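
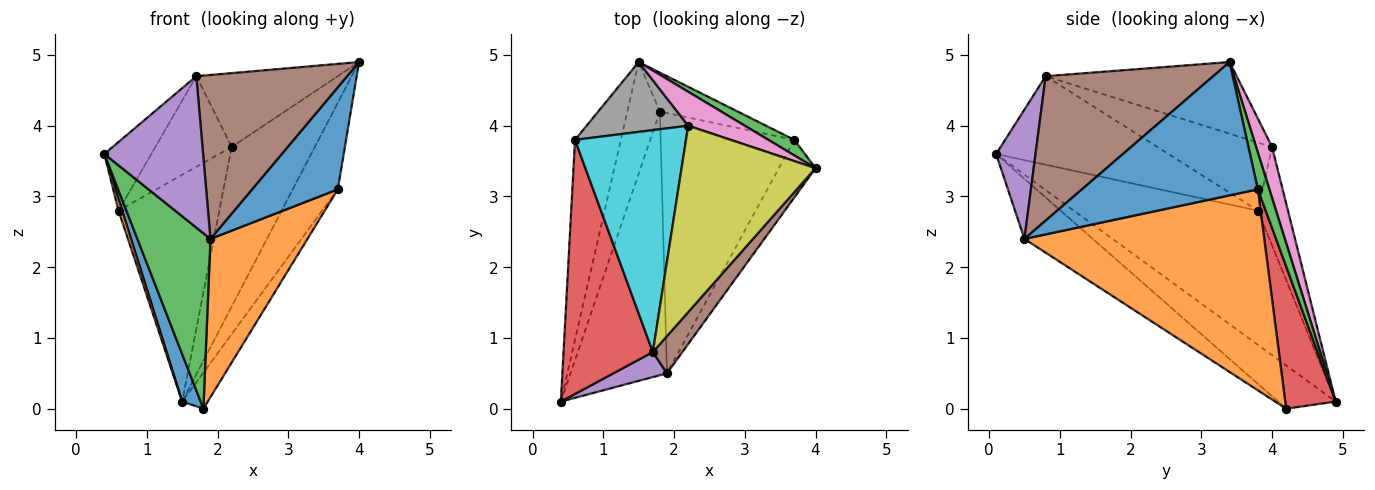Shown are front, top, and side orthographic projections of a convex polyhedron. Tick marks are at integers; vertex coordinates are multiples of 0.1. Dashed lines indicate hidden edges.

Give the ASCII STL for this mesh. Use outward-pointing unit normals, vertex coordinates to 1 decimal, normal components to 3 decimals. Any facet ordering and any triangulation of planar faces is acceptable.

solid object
 facet normal -0.773 -0.248 -0.583
  outer loop
   vertex 1.8 4.2 0.0
   vertex 0.4 0.1 3.6
   vertex 1.5 4.9 0.1
  endloop
 endfacet
 facet normal -0.946 -0.019 -0.323
  outer loop
   vertex 0.6 3.8 2.8
   vertex 1.5 4.9 0.1
   vertex 0.4 0.1 3.6
  endloop
 endfacet
 facet normal -0.460 -0.492 -0.739
  outer loop
   vertex 1.9 0.5 2.4
   vertex 0.4 0.1 3.6
   vertex 1.8 4.2 0.0
  endloop
 endfacet
 facet normal -0.691 0.188 0.697
  outer loop
   vertex 1.7 0.8 4.7
   vertex 0.6 3.8 2.8
   vertex 0.4 0.1 3.6
  endloop
 endfacet
 facet normal 0.366 -0.918 0.152
  outer loop
   vertex 1.7 0.8 4.7
   vertex 0.4 0.1 3.6
   vertex 1.9 0.5 2.4
  endloop
 endfacet
 facet normal 0.735 -0.662 0.150
  outer loop
   vertex 1.7 0.8 4.7
   vertex 1.9 0.5 2.4
   vertex 4.0 3.4 4.9
  endloop
 endfacet
 facet normal 0.184 0.961 0.205
  outer loop
   vertex 2.2 4.0 3.7
   vertex 4.0 3.4 4.9
   vertex 1.5 4.9 0.1
  endloop
 endfacet
 facet normal -0.274 0.919 0.283
  outer loop
   vertex 2.2 4.0 3.7
   vertex 1.5 4.9 0.1
   vertex 0.6 3.8 2.8
  endloop
 endfacet
 facet normal -0.445 0.330 0.833
  outer loop
   vertex 2.2 4.0 3.7
   vertex 1.7 0.8 4.7
   vertex 4.0 3.4 4.9
  endloop
 endfacet
 facet normal -0.494 0.329 0.805
  outer loop
   vertex 2.2 4.0 3.7
   vertex 0.6 3.8 2.8
   vertex 1.7 0.8 4.7
  endloop
 endfacet
 facet normal 0.873 -0.425 -0.240
  outer loop
   vertex 3.7 3.8 3.1
   vertex 4.0 3.4 4.9
   vertex 1.9 0.5 2.4
  endloop
 endfacet
 facet normal 0.789 -0.319 -0.525
  outer loop
   vertex 3.7 3.8 3.1
   vertex 1.9 0.5 2.4
   vertex 1.8 4.2 0.0
  endloop
 endfacet
 facet normal 0.243 0.955 0.172
  outer loop
   vertex 3.7 3.8 3.1
   vertex 1.5 4.9 0.1
   vertex 4.0 3.4 4.9
  endloop
 endfacet
 facet normal 0.802 0.406 -0.439
  outer loop
   vertex 3.7 3.8 3.1
   vertex 1.8 4.2 0.0
   vertex 1.5 4.9 0.1
  endloop
 endfacet
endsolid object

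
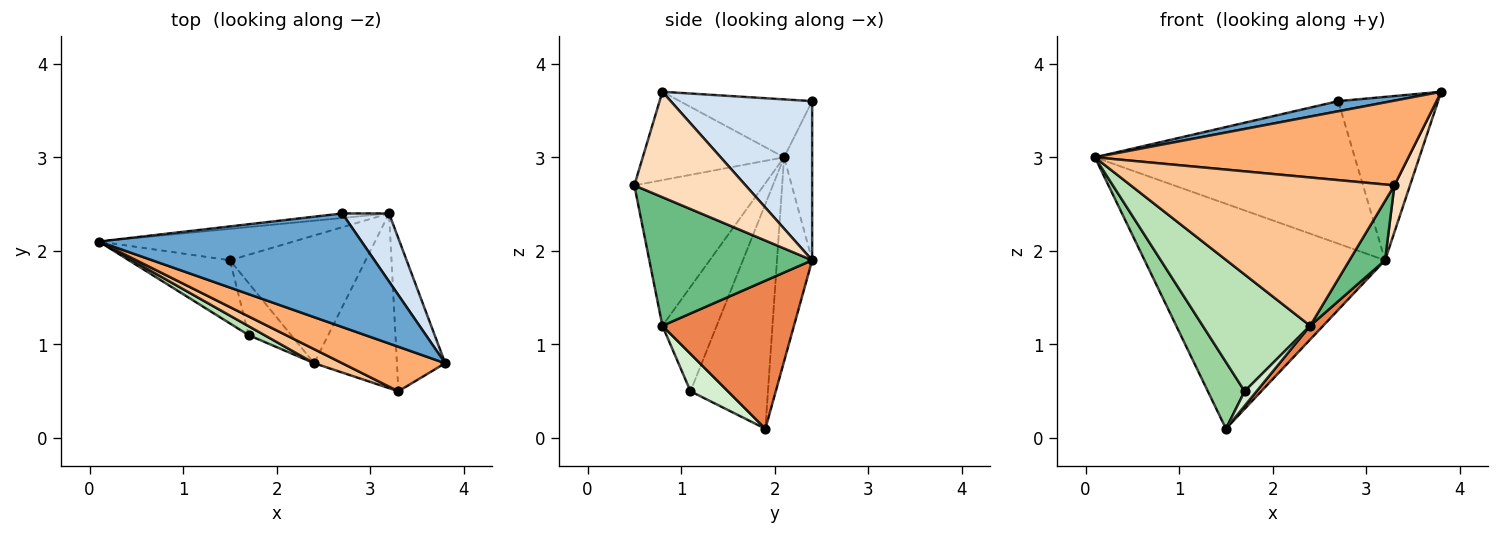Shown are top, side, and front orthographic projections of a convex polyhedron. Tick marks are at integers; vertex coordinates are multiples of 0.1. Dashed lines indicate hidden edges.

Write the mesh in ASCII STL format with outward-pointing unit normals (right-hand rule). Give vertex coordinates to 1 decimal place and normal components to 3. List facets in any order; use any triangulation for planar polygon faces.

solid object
 facet normal -0.215 -0.087 0.973
  outer loop
   vertex 2.7 2.4 3.6
   vertex 0.1 2.1 3.0
   vertex 3.8 0.8 3.7
  endloop
 endfacet
 facet normal -0.107 0.994 -0.032
  outer loop
   vertex 3.2 2.4 1.9
   vertex 0.1 2.1 3.0
   vertex 2.7 2.4 3.6
  endloop
 endfacet
 facet normal -0.143 0.980 -0.137
  outer loop
   vertex 3.2 2.4 1.9
   vertex 1.5 1.9 0.1
   vertex 0.1 2.1 3.0
  endloop
 endfacet
 facet normal 0.794 0.561 0.234
  outer loop
   vertex 3.2 2.4 1.9
   vertex 2.7 2.4 3.6
   vertex 3.8 0.8 3.7
  endloop
 endfacet
 facet normal 0.735 -0.073 -0.674
  outer loop
   vertex 3.2 2.4 1.9
   vertex 2.4 0.8 1.2
   vertex 1.5 1.9 0.1
  endloop
 endfacet
 facet normal -0.371 -0.822 0.432
  outer loop
   vertex 3.3 0.5 2.7
   vertex 3.8 0.8 3.7
   vertex 0.1 2.1 3.0
  endloop
 endfacet
 facet normal -0.439 -0.894 0.085
  outer loop
   vertex 3.3 0.5 2.7
   vertex 0.1 2.1 3.0
   vertex 2.4 0.8 1.2
  endloop
 endfacet
 facet normal 0.902 -0.126 -0.413
  outer loop
   vertex 3.3 0.5 2.7
   vertex 3.2 2.4 1.9
   vertex 3.8 0.8 3.7
  endloop
 endfacet
 facet normal 0.827 -0.181 -0.532
  outer loop
   vertex 3.3 0.5 2.7
   vertex 2.4 0.8 1.2
   vertex 3.2 2.4 1.9
  endloop
 endfacet
 facet normal -0.837 -0.397 -0.377
  outer loop
   vertex 1.7 1.1 0.5
   vertex 0.1 2.1 3.0
   vertex 1.5 1.9 0.1
  endloop
 endfacet
 facet normal -0.450 -0.890 0.068
  outer loop
   vertex 1.7 1.1 0.5
   vertex 2.4 0.8 1.2
   vertex 0.1 2.1 3.0
  endloop
 endfacet
 facet normal 0.646 -0.206 -0.735
  outer loop
   vertex 1.7 1.1 0.5
   vertex 1.5 1.9 0.1
   vertex 2.4 0.8 1.2
  endloop
 endfacet
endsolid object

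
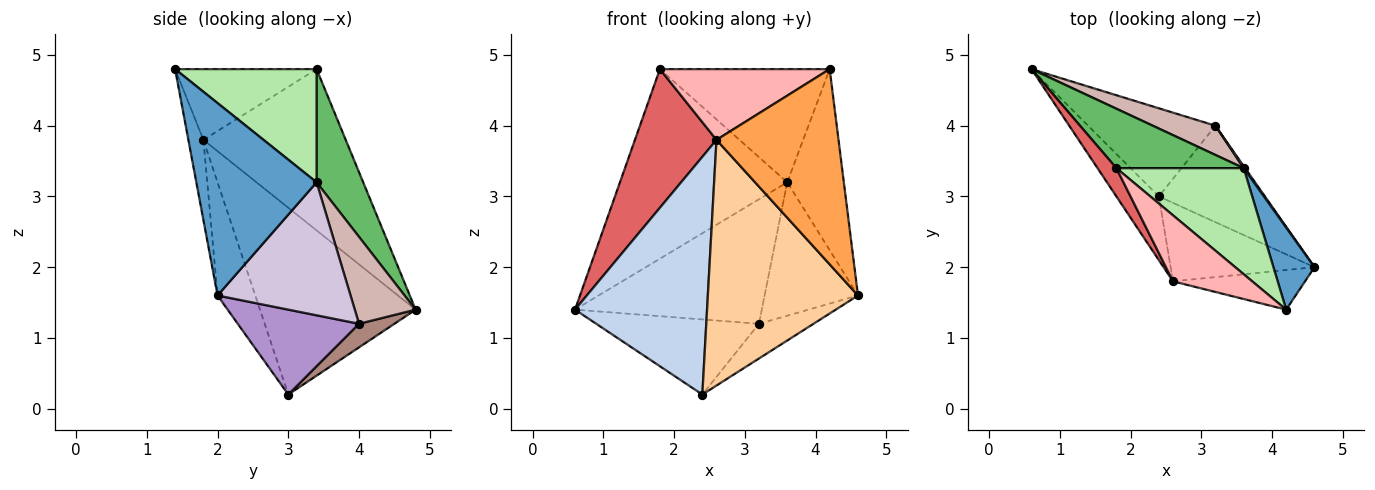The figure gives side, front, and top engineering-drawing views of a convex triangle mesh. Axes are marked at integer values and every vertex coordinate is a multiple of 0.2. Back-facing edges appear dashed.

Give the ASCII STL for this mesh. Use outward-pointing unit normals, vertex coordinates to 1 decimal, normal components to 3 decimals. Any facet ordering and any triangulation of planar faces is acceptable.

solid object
 facet normal 0.888 0.418 0.189
  outer loop
   vertex 3.6 3.4 3.2
   vertex 4.2 1.4 4.8
   vertex 4.6 2.0 1.6
  endloop
 endfacet
 facet normal -0.751 -0.637 -0.171
  outer loop
   vertex 2.6 1.8 3.8
   vertex 0.6 4.8 1.4
   vertex 2.4 3.0 0.2
  endloop
 endfacet
 facet normal -0.120 -0.973 -0.197
  outer loop
   vertex 2.6 1.8 3.8
   vertex 4.6 2.0 1.6
   vertex 4.2 1.4 4.8
  endloop
 endfacet
 facet normal -0.233 -0.926 -0.296
  outer loop
   vertex 2.6 1.8 3.8
   vertex 2.4 3.0 0.2
   vertex 4.6 2.0 1.6
  endloop
 endfacet
 facet normal 0.257 0.922 0.289
  outer loop
   vertex 1.8 3.4 4.8
   vertex 3.6 3.4 3.2
   vertex 0.6 4.8 1.4
  endloop
 endfacet
 facet normal 0.519 0.623 0.584
  outer loop
   vertex 1.8 3.4 4.8
   vertex 4.2 1.4 4.8
   vertex 3.6 3.4 3.2
  endloop
 endfacet
 facet normal -0.863 -0.495 0.101
  outer loop
   vertex 1.8 3.4 4.8
   vertex 0.6 4.8 1.4
   vertex 2.6 1.8 3.8
  endloop
 endfacet
 facet normal -0.520 -0.624 0.583
  outer loop
   vertex 1.8 3.4 4.8
   vertex 2.6 1.8 3.8
   vertex 4.2 1.4 4.8
  endloop
 endfacet
 facet normal 0.601 0.271 -0.752
  outer loop
   vertex 3.2 4.0 1.2
   vertex 4.6 2.0 1.6
   vertex 2.4 3.0 0.2
  endloop
 endfacet
 facet normal 0.818 0.575 0.009
  outer loop
   vertex 3.2 4.0 1.2
   vertex 3.6 3.4 3.2
   vertex 4.6 2.0 1.6
  endloop
 endfacet
 facet normal 0.140 0.642 -0.754
  outer loop
   vertex 3.2 4.0 1.2
   vertex 2.4 3.0 0.2
   vertex 0.6 4.8 1.4
  endloop
 endfacet
 facet normal 0.302 0.928 0.218
  outer loop
   vertex 3.2 4.0 1.2
   vertex 0.6 4.8 1.4
   vertex 3.6 3.4 3.2
  endloop
 endfacet
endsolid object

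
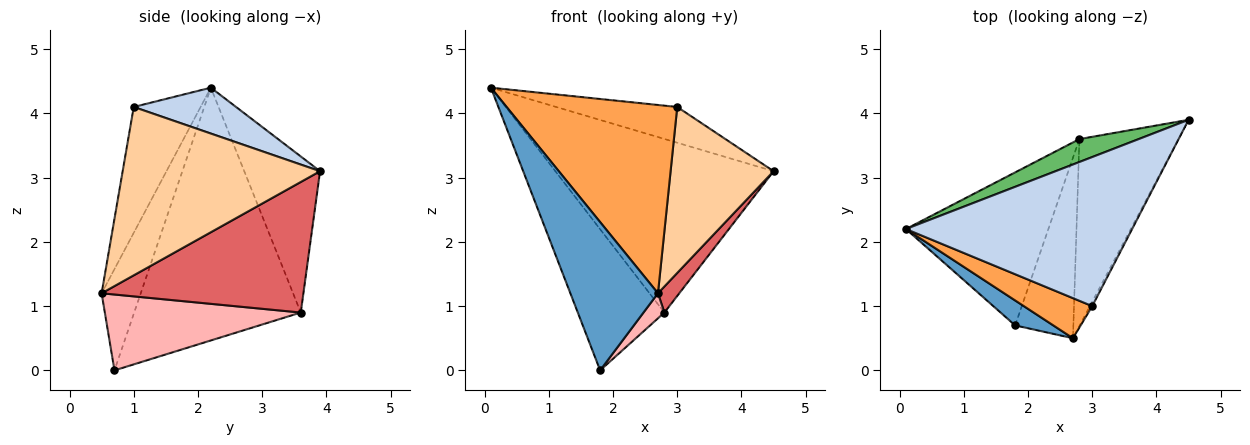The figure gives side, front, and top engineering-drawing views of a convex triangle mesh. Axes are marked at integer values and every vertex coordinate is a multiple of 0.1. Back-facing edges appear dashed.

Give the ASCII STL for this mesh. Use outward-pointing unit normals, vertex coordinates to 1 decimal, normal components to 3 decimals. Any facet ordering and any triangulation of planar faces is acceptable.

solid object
 facet normal -0.403 -0.902 0.152
  outer loop
   vertex 1.8 0.7 0.0
   vertex 2.7 0.5 1.2
   vertex 0.1 2.2 4.4
  endloop
 endfacet
 facet normal 0.193 0.229 0.954
  outer loop
   vertex 3.0 1.0 4.1
   vertex 4.5 3.9 3.1
   vertex 0.1 2.2 4.4
  endloop
 endfacet
 facet normal -0.358 -0.913 0.194
  outer loop
   vertex 3.0 1.0 4.1
   vertex 0.1 2.2 4.4
   vertex 2.7 0.5 1.2
  endloop
 endfacet
 facet normal 0.886 -0.463 -0.012
  outer loop
   vertex 3.0 1.0 4.1
   vertex 2.7 0.5 1.2
   vertex 4.5 3.9 3.1
  endloop
 endfacet
 facet normal -0.326 0.937 0.124
  outer loop
   vertex 2.8 3.6 0.9
   vertex 0.1 2.2 4.4
   vertex 4.5 3.9 3.1
  endloop
 endfacet
 facet normal -0.794 0.412 -0.447
  outer loop
   vertex 2.8 3.6 0.9
   vertex 1.8 0.7 0.0
   vertex 0.1 2.2 4.4
  endloop
 endfacet
 facet normal 0.794 -0.084 -0.602
  outer loop
   vertex 2.8 3.6 0.9
   vertex 4.5 3.9 3.1
   vertex 2.7 0.5 1.2
  endloop
 endfacet
 facet normal 0.790 -0.084 -0.607
  outer loop
   vertex 2.8 3.6 0.9
   vertex 2.7 0.5 1.2
   vertex 1.8 0.7 0.0
  endloop
 endfacet
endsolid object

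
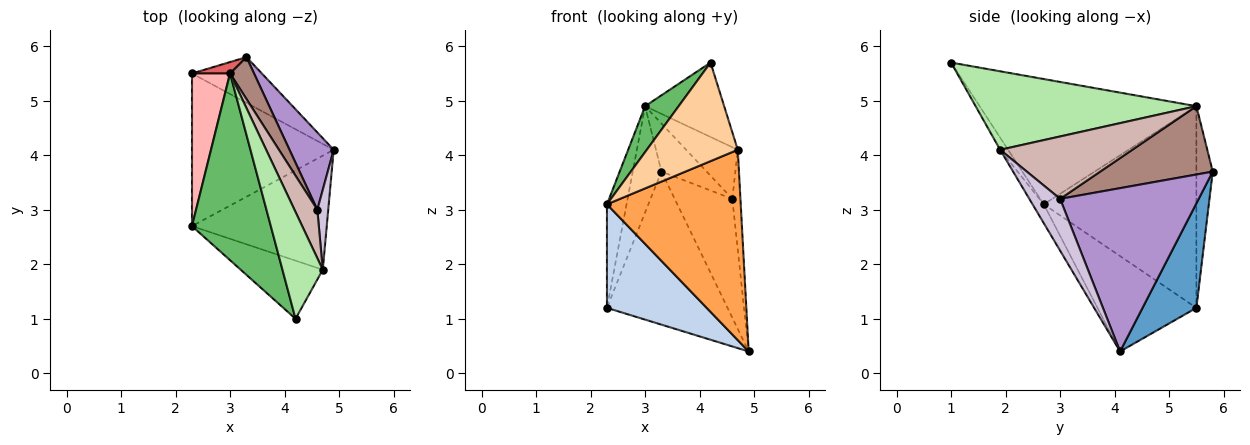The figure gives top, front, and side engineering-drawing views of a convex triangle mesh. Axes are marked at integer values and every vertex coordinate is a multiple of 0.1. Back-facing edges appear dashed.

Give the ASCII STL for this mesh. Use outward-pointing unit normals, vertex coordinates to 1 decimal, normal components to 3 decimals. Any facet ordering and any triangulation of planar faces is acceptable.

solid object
 facet normal 0.393 0.881 -0.263
  outer loop
   vertex 3.3 5.8 3.7
   vertex 4.9 4.1 0.4
   vertex 2.3 5.5 1.2
  endloop
 endfacet
 facet normal -0.487 -0.491 -0.723
  outer loop
   vertex 2.3 2.7 3.1
   vertex 2.3 5.5 1.2
   vertex 4.9 4.1 0.4
  endloop
 endfacet
 facet normal -0.072 -0.856 -0.513
  outer loop
   vertex 4.7 1.9 4.1
   vertex 2.3 2.7 3.1
   vertex 4.9 4.1 0.4
  endloop
 endfacet
 facet normal -0.075 -0.859 -0.507
  outer loop
   vertex 4.7 1.9 4.1
   vertex 4.2 1.0 5.7
   vertex 2.3 2.7 3.1
  endloop
 endfacet
 facet normal -0.839 -0.130 0.528
  outer loop
   vertex 3.0 5.5 4.9
   vertex 2.3 2.7 3.1
   vertex 4.2 1.0 5.7
  endloop
 endfacet
 facet normal 0.847 0.303 0.436
  outer loop
   vertex 3.0 5.5 4.9
   vertex 4.2 1.0 5.7
   vertex 4.7 1.9 4.1
  endloop
 endfacet
 facet normal -0.493 0.865 0.093
  outer loop
   vertex 3.0 5.5 4.9
   vertex 3.3 5.8 3.7
   vertex 2.3 5.5 1.2
  endloop
 endfacet
 facet normal -0.975 0.125 0.184
  outer loop
   vertex 3.0 5.5 4.9
   vertex 2.3 5.5 1.2
   vertex 2.3 2.7 3.1
  endloop
 endfacet
 facet normal 0.896 0.373 0.242
  outer loop
   vertex 4.6 3.0 3.2
   vertex 4.9 4.1 0.4
   vertex 3.3 5.8 3.7
  endloop
 endfacet
 facet normal 0.948 0.249 0.200
  outer loop
   vertex 4.6 3.0 3.2
   vertex 4.7 1.9 4.1
   vertex 4.9 4.1 0.4
  endloop
 endfacet
 facet normal 0.882 0.354 0.309
  outer loop
   vertex 4.6 3.0 3.2
   vertex 3.3 5.8 3.7
   vertex 3.0 5.5 4.9
  endloop
 endfacet
 facet normal 0.881 0.344 0.323
  outer loop
   vertex 4.6 3.0 3.2
   vertex 3.0 5.5 4.9
   vertex 4.7 1.9 4.1
  endloop
 endfacet
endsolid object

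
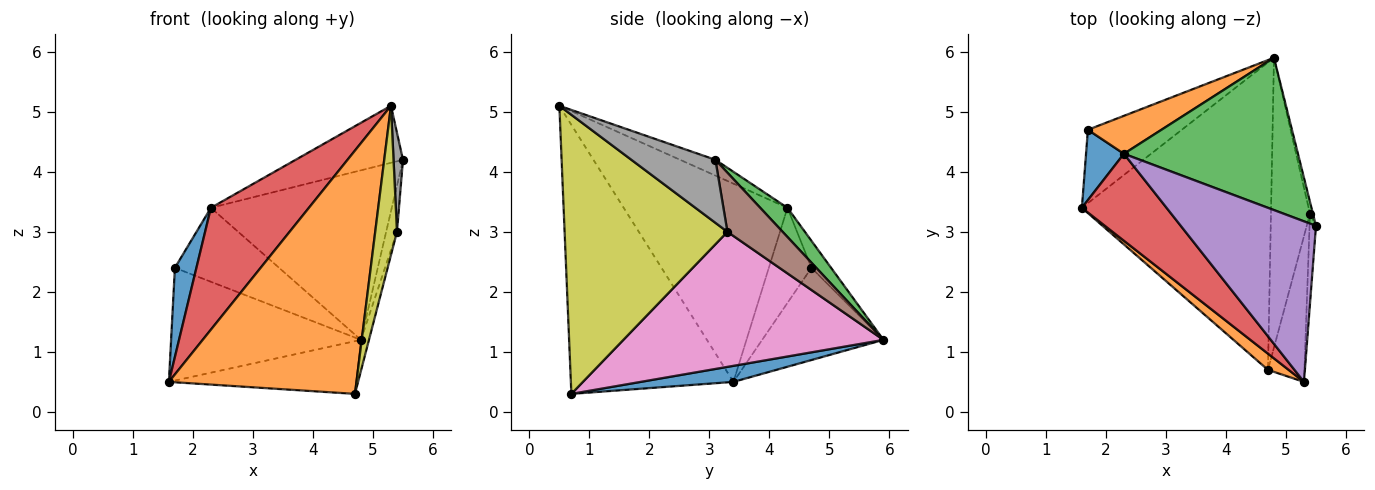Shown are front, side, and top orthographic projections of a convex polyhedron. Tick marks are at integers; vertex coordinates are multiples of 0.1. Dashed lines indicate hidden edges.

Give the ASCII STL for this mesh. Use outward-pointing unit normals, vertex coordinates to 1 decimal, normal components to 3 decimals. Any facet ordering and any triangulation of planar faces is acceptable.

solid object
 facet normal 0.083 0.168 -0.982
  outer loop
   vertex 4.7 0.7 0.3
   vertex 1.6 3.4 0.5
   vertex 4.8 5.9 1.2
  endloop
 endfacet
 facet normal -0.654 -0.755 0.050
  outer loop
   vertex 5.3 0.5 5.1
   vertex 1.6 3.4 0.5
   vertex 4.7 0.7 0.3
  endloop
 endfacet
 facet normal 0.111 0.739 0.664
  outer loop
   vertex 2.3 4.3 3.4
   vertex 5.5 3.1 4.2
   vertex 4.8 5.9 1.2
  endloop
 endfacet
 facet normal -0.806 -0.482 0.344
  outer loop
   vertex 2.3 4.3 3.4
   vertex 1.6 3.4 0.5
   vertex 5.3 0.5 5.1
  endloop
 endfacet
 facet normal -0.109 0.333 0.937
  outer loop
   vertex 2.3 4.3 3.4
   vertex 5.3 0.5 5.1
   vertex 5.5 3.1 4.2
  endloop
 endfacet
 facet normal 0.980 0.192 -0.050
  outer loop
   vertex 5.4 3.3 3.0
   vertex 4.8 5.9 1.2
   vertex 5.5 3.1 4.2
  endloop
 endfacet
 facet normal 0.960 0.030 -0.277
  outer loop
   vertex 5.4 3.3 3.0
   vertex 4.7 0.7 0.3
   vertex 4.8 5.9 1.2
  endloop
 endfacet
 facet normal 0.989 -0.111 -0.101
  outer loop
   vertex 5.4 3.3 3.0
   vertex 5.5 3.1 4.2
   vertex 5.3 0.5 5.1
  endloop
 endfacet
 facet normal 0.983 -0.131 -0.128
  outer loop
   vertex 5.4 3.3 3.0
   vertex 5.3 0.5 5.1
   vertex 4.7 0.7 0.3
  endloop
 endfacet
 facet normal -0.472 0.739 -0.481
  outer loop
   vertex 1.7 4.7 2.4
   vertex 4.8 5.9 1.2
   vertex 1.6 3.4 0.5
  endloop
 endfacet
 facet normal -0.841 -0.425 0.335
  outer loop
   vertex 1.7 4.7 2.4
   vertex 1.6 3.4 0.5
   vertex 2.3 4.3 3.4
  endloop
 endfacet
 facet normal -0.165 0.877 0.450
  outer loop
   vertex 1.7 4.7 2.4
   vertex 2.3 4.3 3.4
   vertex 4.8 5.9 1.2
  endloop
 endfacet
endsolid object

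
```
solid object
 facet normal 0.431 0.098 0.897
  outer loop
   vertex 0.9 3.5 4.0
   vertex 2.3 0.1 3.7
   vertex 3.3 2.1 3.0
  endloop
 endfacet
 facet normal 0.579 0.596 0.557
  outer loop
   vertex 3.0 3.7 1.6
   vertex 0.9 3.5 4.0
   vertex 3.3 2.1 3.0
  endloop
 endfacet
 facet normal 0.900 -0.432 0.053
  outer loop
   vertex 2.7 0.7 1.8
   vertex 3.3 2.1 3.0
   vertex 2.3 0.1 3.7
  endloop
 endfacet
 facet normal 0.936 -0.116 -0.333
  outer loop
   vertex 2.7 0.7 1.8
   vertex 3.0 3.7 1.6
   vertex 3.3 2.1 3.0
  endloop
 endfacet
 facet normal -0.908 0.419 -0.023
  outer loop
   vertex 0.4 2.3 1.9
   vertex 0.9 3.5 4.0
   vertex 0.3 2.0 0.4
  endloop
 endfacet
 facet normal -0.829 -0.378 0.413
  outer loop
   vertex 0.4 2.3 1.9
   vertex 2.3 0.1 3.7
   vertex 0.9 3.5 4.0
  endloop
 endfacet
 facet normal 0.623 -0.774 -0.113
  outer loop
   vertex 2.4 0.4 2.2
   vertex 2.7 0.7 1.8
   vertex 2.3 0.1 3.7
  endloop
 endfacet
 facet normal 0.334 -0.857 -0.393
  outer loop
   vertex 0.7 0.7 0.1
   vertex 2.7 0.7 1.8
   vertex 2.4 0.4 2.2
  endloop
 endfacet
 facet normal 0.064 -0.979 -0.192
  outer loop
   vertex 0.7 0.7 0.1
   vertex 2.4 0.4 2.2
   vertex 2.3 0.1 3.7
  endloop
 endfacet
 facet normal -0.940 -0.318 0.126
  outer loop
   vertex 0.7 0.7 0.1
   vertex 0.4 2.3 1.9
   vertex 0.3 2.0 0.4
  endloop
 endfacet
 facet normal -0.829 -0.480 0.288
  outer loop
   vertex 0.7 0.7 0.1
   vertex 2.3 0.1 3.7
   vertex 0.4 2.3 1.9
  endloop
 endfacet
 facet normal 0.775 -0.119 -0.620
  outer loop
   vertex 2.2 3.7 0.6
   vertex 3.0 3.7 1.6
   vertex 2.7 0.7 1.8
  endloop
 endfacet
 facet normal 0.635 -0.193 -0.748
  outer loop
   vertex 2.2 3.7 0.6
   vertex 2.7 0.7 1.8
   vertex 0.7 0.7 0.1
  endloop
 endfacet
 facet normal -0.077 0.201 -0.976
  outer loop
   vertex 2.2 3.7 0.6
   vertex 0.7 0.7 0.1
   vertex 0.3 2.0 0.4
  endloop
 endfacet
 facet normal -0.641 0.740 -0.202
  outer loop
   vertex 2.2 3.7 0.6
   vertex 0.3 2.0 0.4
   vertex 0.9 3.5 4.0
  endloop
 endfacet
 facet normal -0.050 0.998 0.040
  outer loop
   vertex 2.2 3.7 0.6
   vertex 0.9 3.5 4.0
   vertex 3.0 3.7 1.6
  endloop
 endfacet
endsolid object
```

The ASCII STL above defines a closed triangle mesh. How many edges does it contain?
24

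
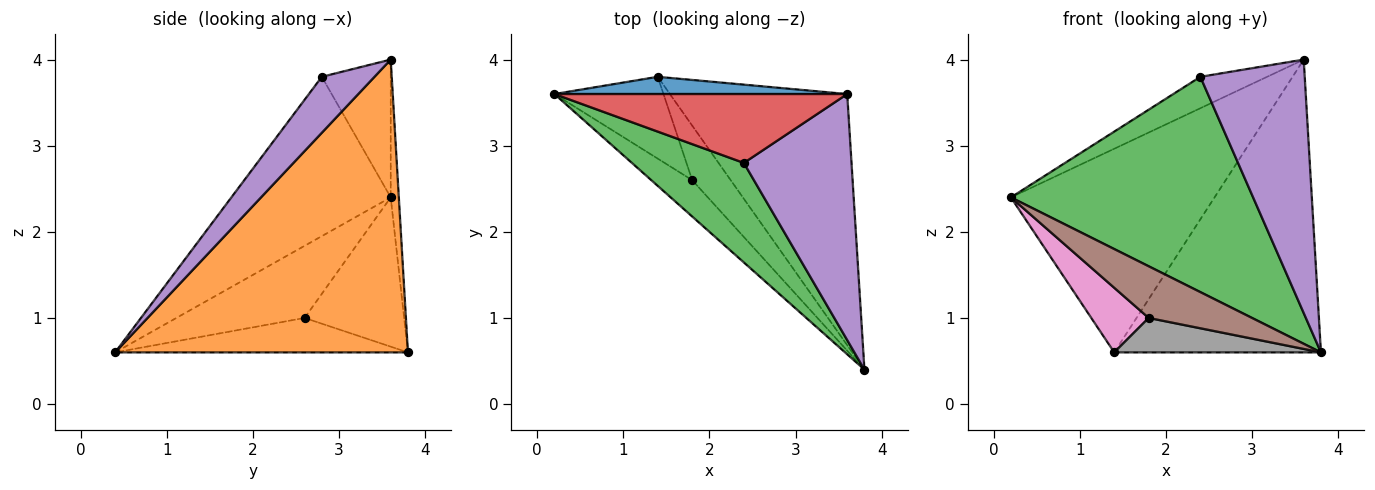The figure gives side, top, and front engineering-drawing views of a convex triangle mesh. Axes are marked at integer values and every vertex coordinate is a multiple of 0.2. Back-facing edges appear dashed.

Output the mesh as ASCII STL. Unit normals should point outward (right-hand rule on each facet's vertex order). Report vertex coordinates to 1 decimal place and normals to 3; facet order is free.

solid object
 facet normal -0.040 0.996 0.084
  outer loop
   vertex 1.4 3.8 0.6
   vertex 0.2 3.6 2.4
   vertex 3.6 3.6 4.0
  endloop
 endfacet
 facet normal 0.732 0.517 -0.443
  outer loop
   vertex 1.4 3.8 0.6
   vertex 3.6 3.6 4.0
   vertex 3.8 0.4 0.6
  endloop
 endfacet
 facet normal -0.513 -0.779 0.360
  outer loop
   vertex 2.4 2.8 3.8
   vertex 0.2 3.6 2.4
   vertex 3.8 0.4 0.6
  endloop
 endfacet
 facet normal -0.394 0.381 0.836
  outer loop
   vertex 2.4 2.8 3.8
   vertex 3.6 3.6 4.0
   vertex 0.2 3.6 2.4
  endloop
 endfacet
 facet normal 0.341 -0.675 0.655
  outer loop
   vertex 2.4 2.8 3.8
   vertex 3.8 0.4 0.6
   vertex 3.6 3.6 4.0
  endloop
 endfacet
 facet normal -0.712 -0.574 -0.404
  outer loop
   vertex 1.8 2.6 1.0
   vertex 3.8 0.4 0.6
   vertex 0.2 3.6 2.4
  endloop
 endfacet
 facet normal -0.732 -0.422 -0.535
  outer loop
   vertex 1.8 2.6 1.0
   vertex 0.2 3.6 2.4
   vertex 1.4 3.8 0.6
  endloop
 endfacet
 facet normal -0.603 -0.426 -0.674
  outer loop
   vertex 1.8 2.6 1.0
   vertex 1.4 3.8 0.6
   vertex 3.8 0.4 0.6
  endloop
 endfacet
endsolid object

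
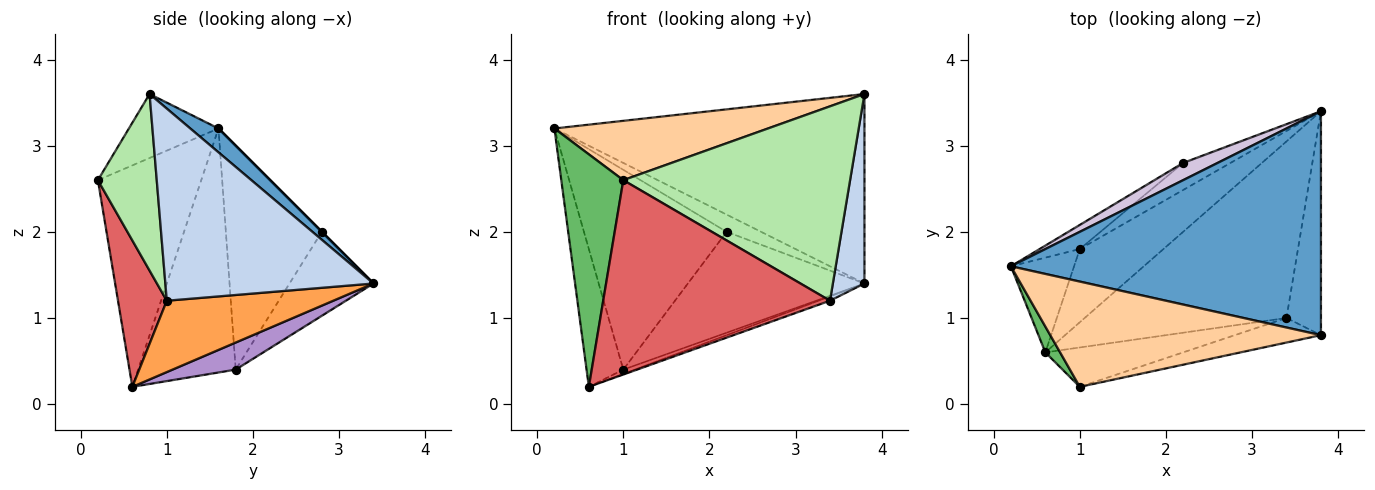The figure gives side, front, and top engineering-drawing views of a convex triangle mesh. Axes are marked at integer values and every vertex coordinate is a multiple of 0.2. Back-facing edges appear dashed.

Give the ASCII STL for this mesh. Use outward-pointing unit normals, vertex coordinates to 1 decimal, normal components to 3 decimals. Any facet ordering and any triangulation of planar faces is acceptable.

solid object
 facet normal 0.059 0.645 0.762
  outer loop
   vertex 3.8 3.4 1.4
   vertex 0.2 1.6 3.2
   vertex 3.8 0.8 3.6
  endloop
 endfacet
 facet normal 0.974 -0.148 -0.175
  outer loop
   vertex 3.4 1.0 1.2
   vertex 3.8 3.4 1.4
   vertex 3.8 0.8 3.6
  endloop
 endfacet
 facet normal 0.333 0.023 -0.943
  outer loop
   vertex 3.4 1.0 1.2
   vertex 0.6 0.6 0.2
   vertex 3.8 3.4 1.4
  endloop
 endfacet
 facet normal -0.202 -0.481 0.853
  outer loop
   vertex 1.0 0.2 2.6
   vertex 3.8 0.8 3.6
   vertex 0.2 1.6 3.2
  endloop
 endfacet
 facet normal -0.856 -0.514 0.057
  outer loop
   vertex 1.0 0.2 2.6
   vertex 0.2 1.6 3.2
   vertex 0.6 0.6 0.2
  endloop
 endfacet
 facet normal 0.249 -0.961 -0.122
  outer loop
   vertex 1.0 0.2 2.6
   vertex 3.4 1.0 1.2
   vertex 3.8 0.8 3.6
  endloop
 endfacet
 facet normal 0.206 -0.959 -0.194
  outer loop
   vertex 1.0 0.2 2.6
   vertex 0.6 0.6 0.2
   vertex 3.4 1.0 1.2
  endloop
 endfacet
 facet normal -0.910 0.342 -0.235
  outer loop
   vertex 1.0 1.8 0.4
   vertex 0.6 0.6 0.2
   vertex 0.2 1.6 3.2
  endloop
 endfacet
 facet normal 0.307 0.056 -0.950
  outer loop
   vertex 1.0 1.8 0.4
   vertex 3.8 3.4 1.4
   vertex 0.6 0.6 0.2
  endloop
 endfacet
 facet normal 0.000 0.707 0.707
  outer loop
   vertex 2.2 2.8 2.0
   vertex 0.2 1.6 3.2
   vertex 3.8 3.4 1.4
  endloop
 endfacet
 facet normal -0.555 0.826 -0.100
  outer loop
   vertex 2.2 2.8 2.0
   vertex 1.0 1.8 0.4
   vertex 0.2 1.6 3.2
  endloop
 endfacet
 facet normal -0.417 0.878 -0.235
  outer loop
   vertex 2.2 2.8 2.0
   vertex 3.8 3.4 1.4
   vertex 1.0 1.8 0.4
  endloop
 endfacet
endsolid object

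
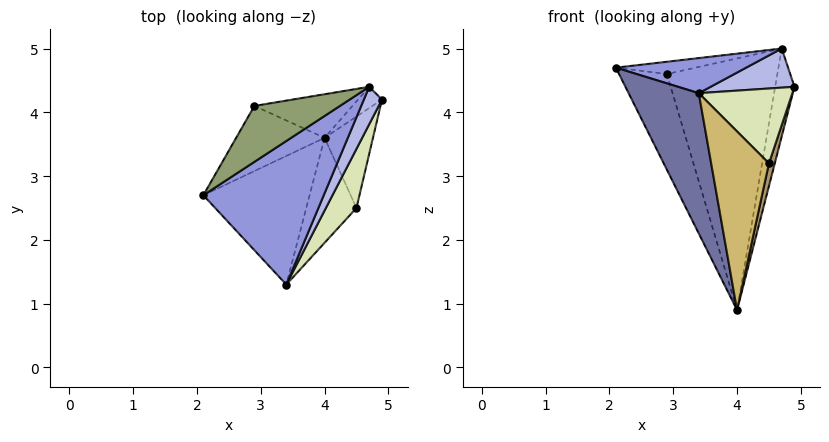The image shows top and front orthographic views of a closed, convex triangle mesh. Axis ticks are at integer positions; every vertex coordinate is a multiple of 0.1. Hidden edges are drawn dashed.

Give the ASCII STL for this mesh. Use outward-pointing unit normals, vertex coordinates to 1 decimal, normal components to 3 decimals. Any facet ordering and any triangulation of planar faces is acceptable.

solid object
 facet normal -0.708 -0.521 -0.477
  outer loop
   vertex 4.0 3.6 0.9
   vertex 3.4 1.3 4.3
   vertex 2.1 2.7 4.7
  endloop
 endfacet
 facet normal -0.835 0.455 -0.310
  outer loop
   vertex 2.9 4.1 4.6
   vertex 4.0 3.6 0.9
   vertex 2.1 2.7 4.7
  endloop
 endfacet
 facet normal 0.043 -0.237 0.970
  outer loop
   vertex 4.7 4.4 5.0
   vertex 2.1 2.7 4.7
   vertex 3.4 1.3 4.3
  endloop
 endfacet
 facet normal 0.804 -0.430 0.411
  outer loop
   vertex 4.7 4.4 5.0
   vertex 3.4 1.3 4.3
   vertex 4.9 4.2 4.4
  endloop
 endfacet
 facet normal -0.245 0.208 0.947
  outer loop
   vertex 4.7 4.4 5.0
   vertex 2.9 4.1 4.6
   vertex 2.1 2.7 4.7
  endloop
 endfacet
 facet normal 0.258 0.939 -0.227
  outer loop
   vertex 4.7 4.4 5.0
   vertex 4.9 4.2 4.4
   vertex 4.0 3.6 0.9
  endloop
 endfacet
 facet normal -0.125 0.978 -0.169
  outer loop
   vertex 4.7 4.4 5.0
   vertex 4.0 3.6 0.9
   vertex 2.9 4.1 4.6
  endloop
 endfacet
 facet normal 0.828 -0.440 0.348
  outer loop
   vertex 4.5 2.5 3.2
   vertex 4.9 4.2 4.4
   vertex 3.4 1.3 4.3
  endloop
 endfacet
 facet normal 0.969 -0.059 -0.239
  outer loop
   vertex 4.5 2.5 3.2
   vertex 4.0 3.6 0.9
   vertex 4.9 4.2 4.4
  endloop
 endfacet
 facet normal 0.398 -0.791 -0.465
  outer loop
   vertex 4.5 2.5 3.2
   vertex 3.4 1.3 4.3
   vertex 4.0 3.6 0.9
  endloop
 endfacet
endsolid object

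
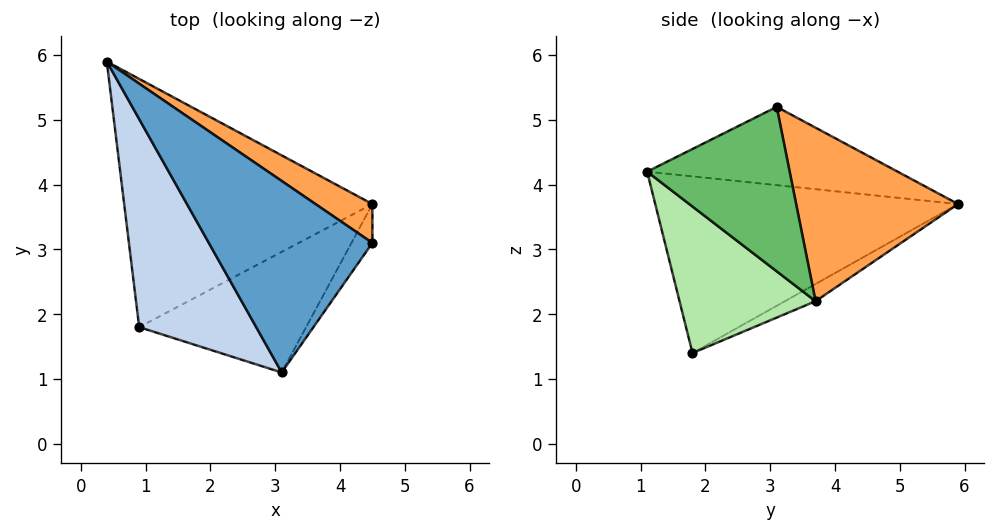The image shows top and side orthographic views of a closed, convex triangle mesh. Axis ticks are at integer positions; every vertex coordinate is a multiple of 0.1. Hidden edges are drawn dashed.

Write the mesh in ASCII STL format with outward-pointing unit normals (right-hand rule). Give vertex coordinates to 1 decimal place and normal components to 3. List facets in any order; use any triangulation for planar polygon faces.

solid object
 facet normal -0.427 -0.147 0.892
  outer loop
   vertex 3.1 1.1 4.2
   vertex 4.5 3.1 5.2
   vertex 0.4 5.9 3.7
  endloop
 endfacet
 facet normal -0.771 -0.380 0.511
  outer loop
   vertex 3.1 1.1 4.2
   vertex 0.4 5.9 3.7
   vertex 0.9 1.8 1.4
  endloop
 endfacet
 facet normal 0.513 0.842 0.168
  outer loop
   vertex 4.5 3.7 2.2
   vertex 0.4 5.9 3.7
   vertex 4.5 3.1 5.2
  endloop
 endfacet
 facet normal -0.061 0.483 -0.874
  outer loop
   vertex 4.5 3.7 2.2
   vertex 0.9 1.8 1.4
   vertex 0.4 5.9 3.7
  endloop
 endfacet
 facet normal 0.839 -0.534 -0.107
  outer loop
   vertex 4.5 3.7 2.2
   vertex 4.5 3.1 5.2
   vertex 3.1 1.1 4.2
  endloop
 endfacet
 facet normal 0.482 -0.682 -0.549
  outer loop
   vertex 4.5 3.7 2.2
   vertex 3.1 1.1 4.2
   vertex 0.9 1.8 1.4
  endloop
 endfacet
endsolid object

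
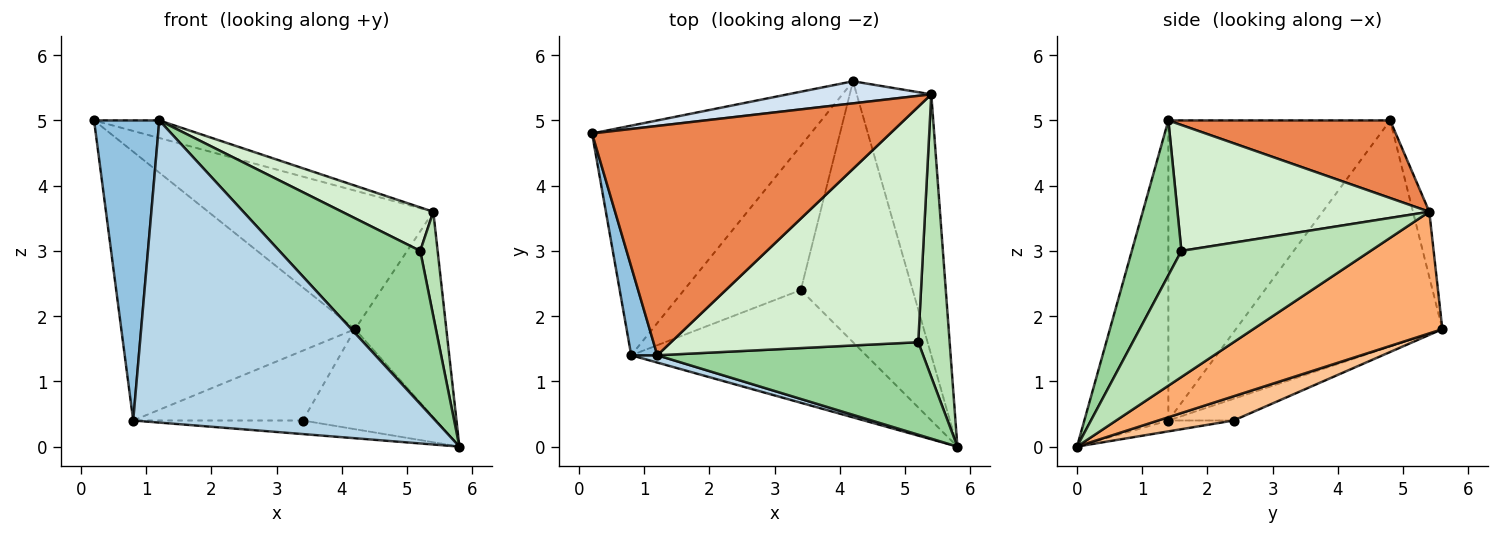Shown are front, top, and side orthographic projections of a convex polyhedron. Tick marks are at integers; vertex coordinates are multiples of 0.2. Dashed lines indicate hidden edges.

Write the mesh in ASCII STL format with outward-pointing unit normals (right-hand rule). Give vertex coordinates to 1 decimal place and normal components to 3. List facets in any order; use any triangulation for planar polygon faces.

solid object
 facet normal -0.558 0.631 -0.539
  outer loop
   vertex 0.8 1.4 0.4
   vertex 0.2 4.8 5.0
   vertex 4.2 5.6 1.8
  endloop
 endfacet
 facet normal -0.956 -0.281 0.083
  outer loop
   vertex 0.8 1.4 0.4
   vertex 1.2 1.4 5.0
   vertex 0.2 4.8 5.0
  endloop
 endfacet
 facet normal -0.268 -0.963 0.023
  outer loop
   vertex 0.8 1.4 0.4
   vertex 5.8 0.0 0.0
   vertex 1.2 1.4 5.0
  endloop
 endfacet
 facet normal -0.071 0.985 0.157
  outer loop
   vertex 5.4 5.4 3.6
   vertex 4.2 5.6 1.8
   vertex 0.2 4.8 5.0
  endloop
 endfacet
 facet normal 0.251 0.074 0.965
  outer loop
   vertex 5.4 5.4 3.6
   vertex 0.2 4.8 5.0
   vertex 1.2 1.4 5.0
  endloop
 endfacet
 facet normal 0.788 0.381 -0.483
  outer loop
   vertex 5.4 5.4 3.6
   vertex 5.8 0.0 0.0
   vertex 4.2 5.6 1.8
  endloop
 endfacet
 facet normal 0.198 0.351 -0.915
  outer loop
   vertex 3.4 2.4 0.4
   vertex 4.2 5.6 1.8
   vertex 5.8 0.0 0.0
  endloop
 endfacet
 facet normal -0.046 0.119 -0.992
  outer loop
   vertex 3.4 2.4 0.4
   vertex 5.8 0.0 0.0
   vertex 0.8 1.4 0.4
  endloop
 endfacet
 facet normal -0.165 0.430 -0.888
  outer loop
   vertex 3.4 2.4 0.4
   vertex 0.8 1.4 0.4
   vertex 4.2 5.6 1.8
  endloop
 endfacet
 facet normal 0.288 -0.820 0.495
  outer loop
   vertex 5.2 1.6 3.0
   vertex 1.2 1.4 5.0
   vertex 5.8 0.0 0.0
  endloop
 endfacet
 facet normal 0.967 -0.089 0.241
  outer loop
   vertex 5.2 1.6 3.0
   vertex 5.8 0.0 0.0
   vertex 5.4 5.4 3.6
  endloop
 endfacet
 facet normal 0.448 -0.162 0.879
  outer loop
   vertex 5.2 1.6 3.0
   vertex 5.4 5.4 3.6
   vertex 1.2 1.4 5.0
  endloop
 endfacet
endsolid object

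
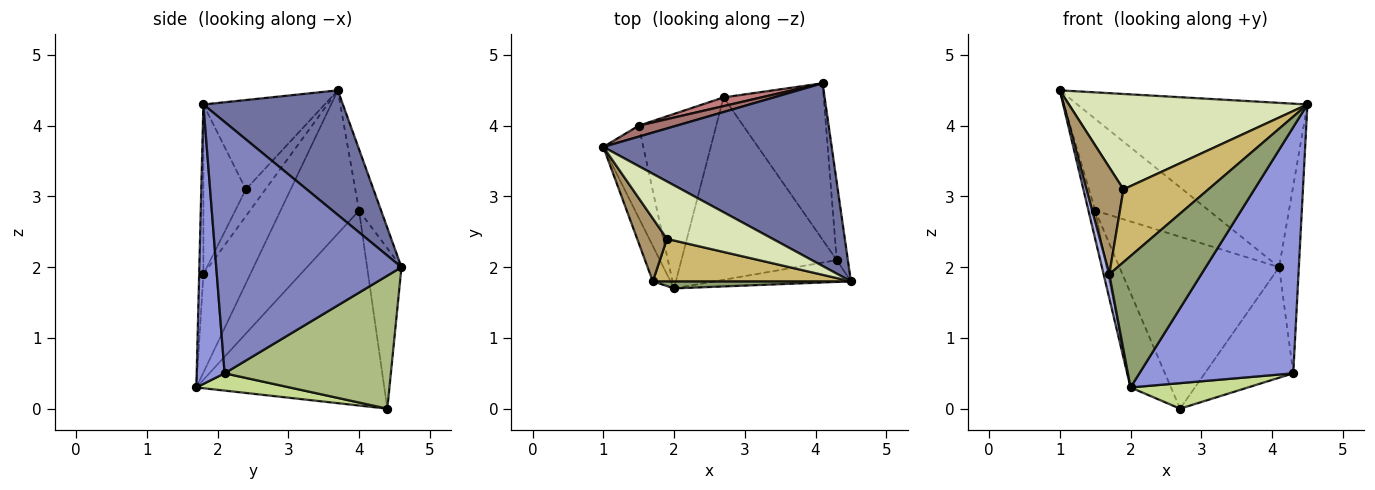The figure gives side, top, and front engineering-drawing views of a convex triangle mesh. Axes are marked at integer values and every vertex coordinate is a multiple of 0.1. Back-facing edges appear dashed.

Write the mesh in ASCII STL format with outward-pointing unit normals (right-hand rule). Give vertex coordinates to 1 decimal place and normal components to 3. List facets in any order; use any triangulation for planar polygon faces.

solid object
 facet normal 0.376 0.620 0.689
  outer loop
   vertex 4.1 4.6 2.0
   vertex 1.0 3.7 4.5
   vertex 4.5 1.8 4.3
  endloop
 endfacet
 facet normal 0.993 0.106 -0.044
  outer loop
   vertex 4.3 2.1 0.5
   vertex 4.1 4.6 2.0
   vertex 4.5 1.8 4.3
  endloop
 endfacet
 facet normal 0.178 -0.980 -0.087
  outer loop
   vertex 4.3 2.1 0.5
   vertex 4.5 1.8 4.3
   vertex 2.0 1.7 0.3
  endloop
 endfacet
 facet normal -0.977 -0.120 -0.176
  outer loop
   vertex 1.7 1.8 1.9
   vertex 1.0 3.7 4.5
   vertex 2.0 1.7 0.3
  endloop
 endfacet
 facet normal -0.046 -0.997 0.054
  outer loop
   vertex 1.7 1.8 1.9
   vertex 2.0 1.7 0.3
   vertex 4.5 1.8 4.3
  endloop
 endfacet
 facet normal 0.735 0.391 -0.554
  outer loop
   vertex 2.7 4.4 0.0
   vertex 4.1 4.6 2.0
   vertex 4.3 2.1 0.5
  endloop
 endfacet
 facet normal 0.110 -0.138 -0.984
  outer loop
   vertex 2.7 4.4 0.0
   vertex 4.3 2.1 0.5
   vertex 2.0 1.7 0.3
  endloop
 endfacet
 facet normal -0.399 -0.786 0.473
  outer loop
   vertex 1.9 2.4 3.1
   vertex 4.5 1.8 4.3
   vertex 1.0 3.7 4.5
  endloop
 endfacet
 facet normal -0.415 -0.784 0.461
  outer loop
   vertex 1.9 2.4 3.1
   vertex 1.0 3.7 4.5
   vertex 1.7 1.8 1.9
  endloop
 endfacet
 facet normal -0.396 -0.793 0.463
  outer loop
   vertex 1.9 2.4 3.1
   vertex 1.7 1.8 1.9
   vertex 4.5 1.8 4.3
  endloop
 endfacet
 facet normal -0.960 0.082 -0.268
  outer loop
   vertex 1.5 4.0 2.8
   vertex 2.0 1.7 0.3
   vertex 1.0 3.7 4.5
  endloop
 endfacet
 facet normal -0.911 0.196 -0.363
  outer loop
   vertex 1.5 4.0 2.8
   vertex 2.7 4.4 0.0
   vertex 2.0 1.7 0.3
  endloop
 endfacet
 facet normal -0.189 0.975 0.116
  outer loop
   vertex 1.5 4.0 2.8
   vertex 1.0 3.7 4.5
   vertex 4.1 4.6 2.0
  endloop
 endfacet
 facet normal -0.210 0.976 0.049
  outer loop
   vertex 1.5 4.0 2.8
   vertex 4.1 4.6 2.0
   vertex 2.7 4.4 0.0
  endloop
 endfacet
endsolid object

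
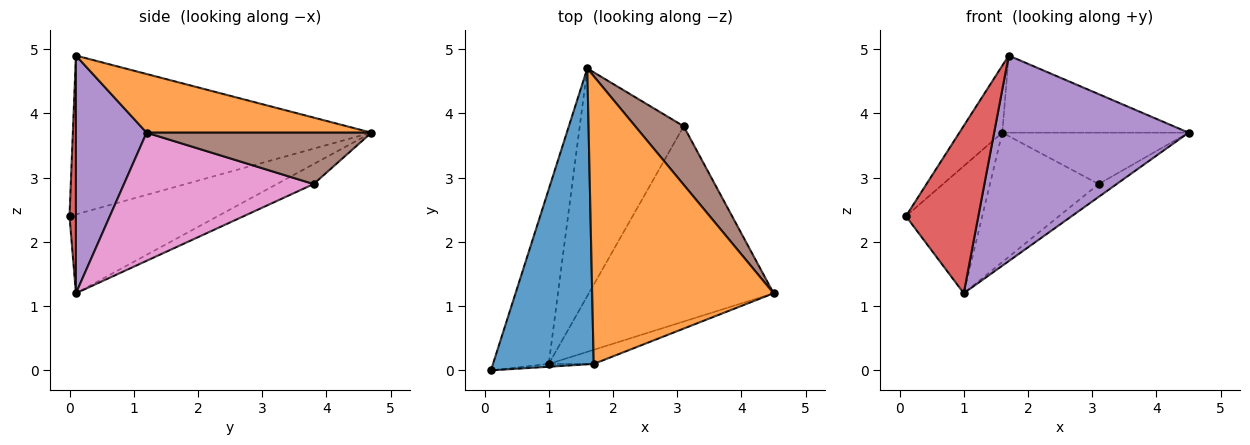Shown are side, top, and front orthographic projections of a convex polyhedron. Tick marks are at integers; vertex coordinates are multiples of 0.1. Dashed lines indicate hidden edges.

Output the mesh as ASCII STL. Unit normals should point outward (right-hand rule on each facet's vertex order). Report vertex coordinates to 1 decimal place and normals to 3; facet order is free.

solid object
 facet normal -0.838 0.120 0.532
  outer loop
   vertex 1.7 0.1 4.9
   vertex 1.6 4.7 3.7
   vertex 0.1 0.0 2.4
  endloop
 endfacet
 facet normal 0.298 0.247 0.922
  outer loop
   vertex 1.7 0.1 4.9
   vertex 4.5 1.2 3.7
   vertex 1.6 4.7 3.7
  endloop
 endfacet
 facet normal -0.753 0.387 -0.532
  outer loop
   vertex 1.0 0.1 1.2
   vertex 0.1 0.0 2.4
   vertex 1.6 4.7 3.7
  endloop
 endfacet
 facet normal 0.088 -0.996 -0.017
  outer loop
   vertex 1.0 0.1 1.2
   vertex 1.7 0.1 4.9
   vertex 0.1 0.0 2.4
  endloop
 endfacet
 facet normal 0.341 -0.938 -0.064
  outer loop
   vertex 1.0 0.1 1.2
   vertex 4.5 1.2 3.7
   vertex 1.7 0.1 4.9
  endloop
 endfacet
 facet normal 0.623 0.516 0.588
  outer loop
   vertex 3.1 3.8 2.9
   vertex 1.6 4.7 3.7
   vertex 4.5 1.2 3.7
  endloop
 endfacet
 facet normal 0.569 0.054 -0.820
  outer loop
   vertex 3.1 3.8 2.9
   vertex 4.5 1.2 3.7
   vertex 1.0 0.1 1.2
  endloop
 endfacet
 facet normal -0.165 0.487 -0.857
  outer loop
   vertex 3.1 3.8 2.9
   vertex 1.0 0.1 1.2
   vertex 1.6 4.7 3.7
  endloop
 endfacet
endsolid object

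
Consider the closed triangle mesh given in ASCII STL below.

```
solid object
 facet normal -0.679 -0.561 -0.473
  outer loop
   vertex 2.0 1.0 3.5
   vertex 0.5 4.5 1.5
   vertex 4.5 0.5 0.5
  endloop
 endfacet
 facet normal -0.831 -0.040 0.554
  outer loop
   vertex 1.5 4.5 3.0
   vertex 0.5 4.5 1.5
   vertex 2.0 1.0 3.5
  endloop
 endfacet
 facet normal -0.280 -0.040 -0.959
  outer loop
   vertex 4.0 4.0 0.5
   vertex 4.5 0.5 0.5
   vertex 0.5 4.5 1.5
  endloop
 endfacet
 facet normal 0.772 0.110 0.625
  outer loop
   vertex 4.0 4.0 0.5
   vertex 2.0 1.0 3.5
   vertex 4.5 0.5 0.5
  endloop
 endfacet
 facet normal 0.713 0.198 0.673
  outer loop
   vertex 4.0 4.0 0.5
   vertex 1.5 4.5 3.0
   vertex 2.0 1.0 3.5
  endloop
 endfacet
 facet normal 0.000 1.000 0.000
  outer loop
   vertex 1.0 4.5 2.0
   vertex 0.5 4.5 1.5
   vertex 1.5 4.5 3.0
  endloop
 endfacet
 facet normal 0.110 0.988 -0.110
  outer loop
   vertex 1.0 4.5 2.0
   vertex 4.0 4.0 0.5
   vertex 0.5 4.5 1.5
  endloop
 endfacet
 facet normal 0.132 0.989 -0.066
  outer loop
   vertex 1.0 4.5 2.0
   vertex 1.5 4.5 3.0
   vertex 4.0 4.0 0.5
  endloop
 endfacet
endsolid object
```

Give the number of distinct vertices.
6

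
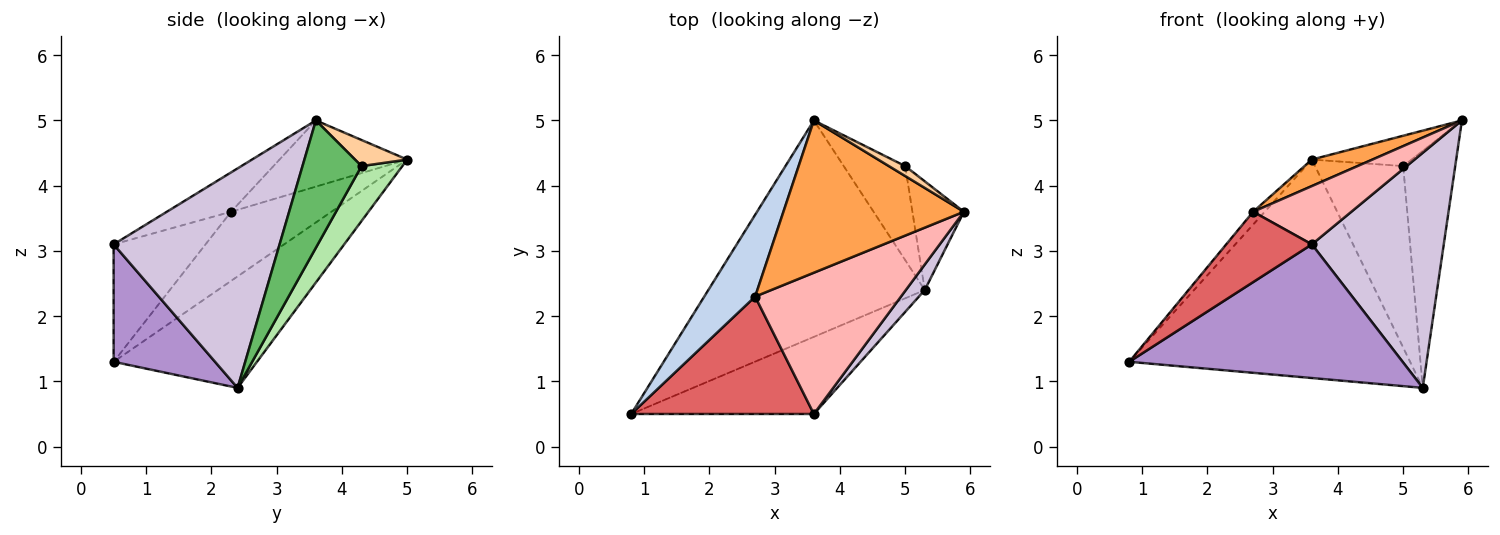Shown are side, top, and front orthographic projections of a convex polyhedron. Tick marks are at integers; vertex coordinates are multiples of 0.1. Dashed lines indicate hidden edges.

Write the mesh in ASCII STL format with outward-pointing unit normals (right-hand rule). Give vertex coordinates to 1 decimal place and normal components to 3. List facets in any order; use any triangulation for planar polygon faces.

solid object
 facet normal -0.341 0.668 -0.662
  outer loop
   vertex 5.3 2.4 0.9
   vertex 0.8 0.5 1.3
   vertex 3.6 5.0 4.4
  endloop
 endfacet
 facet normal -0.802 0.092 0.590
  outer loop
   vertex 2.7 2.3 3.6
   vertex 3.6 5.0 4.4
   vertex 0.8 0.5 1.3
  endloop
 endfacet
 facet normal -0.340 -0.161 0.927
  outer loop
   vertex 2.7 2.3 3.6
   vertex 5.9 3.6 5.0
   vertex 3.6 5.0 4.4
  endloop
 endfacet
 facet normal 0.445 0.851 0.278
  outer loop
   vertex 5.0 4.3 4.3
   vertex 3.6 5.0 4.4
   vertex 5.9 3.6 5.0
  endloop
 endfacet
 facet normal 0.718 0.633 -0.290
  outer loop
   vertex 5.0 4.3 4.3
   vertex 5.9 3.6 5.0
   vertex 5.3 2.4 0.9
  endloop
 endfacet
 facet normal 0.380 0.821 -0.425
  outer loop
   vertex 5.0 4.3 4.3
   vertex 5.3 2.4 0.9
   vertex 3.6 5.0 4.4
  endloop
 endfacet
 facet normal -0.483 -0.450 0.751
  outer loop
   vertex 3.6 0.5 3.1
   vertex 2.7 2.3 3.6
   vertex 0.8 0.5 1.3
  endloop
 endfacet
 facet normal -0.242 -0.370 0.897
  outer loop
   vertex 3.6 0.5 3.1
   vertex 5.9 3.6 5.0
   vertex 2.7 2.3 3.6
  endloop
 endfacet
 facet normal 0.306 -0.825 -0.476
  outer loop
   vertex 3.6 0.5 3.1
   vertex 0.8 0.5 1.3
   vertex 5.3 2.4 0.9
  endloop
 endfacet
 facet normal 0.781 -0.621 0.067
  outer loop
   vertex 3.6 0.5 3.1
   vertex 5.3 2.4 0.9
   vertex 5.9 3.6 5.0
  endloop
 endfacet
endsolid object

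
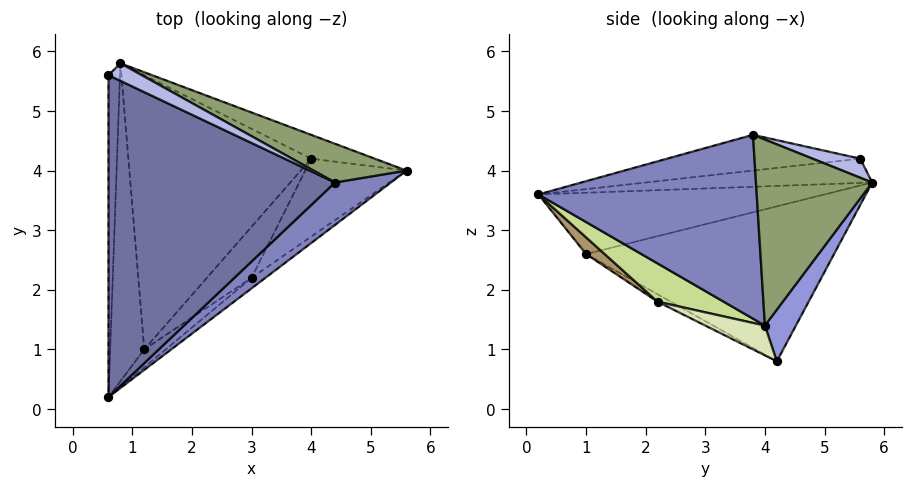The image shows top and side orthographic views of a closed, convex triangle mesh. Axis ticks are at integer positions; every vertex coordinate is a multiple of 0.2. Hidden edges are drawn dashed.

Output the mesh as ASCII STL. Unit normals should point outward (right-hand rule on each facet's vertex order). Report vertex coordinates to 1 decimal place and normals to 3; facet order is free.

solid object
 facet normal -0.155 -0.109 0.982
  outer loop
   vertex 4.4 3.8 4.6
   vertex 0.6 5.6 4.2
   vertex 0.6 0.2 3.6
  endloop
 endfacet
 facet normal 0.647 -0.737 0.196
  outer loop
   vertex 4.4 3.8 4.6
   vertex 0.6 0.2 3.6
   vertex 5.6 4.0 1.4
  endloop
 endfacet
 facet normal 0.218 0.938 -0.268
  outer loop
   vertex 0.8 5.8 3.8
   vertex 5.6 4.0 1.4
   vertex 4.0 4.2 0.8
  endloop
 endfacet
 facet normal 0.311 0.778 0.545
  outer loop
   vertex 0.8 5.8 3.8
   vertex 0.6 5.6 4.2
   vertex 4.4 3.8 4.6
  endloop
 endfacet
 facet normal 0.436 0.873 0.218
  outer loop
   vertex 0.8 5.8 3.8
   vertex 4.4 3.8 4.6
   vertex 5.6 4.0 1.4
  endloop
 endfacet
 facet normal -0.903 0.048 -0.428
  outer loop
   vertex 0.8 5.8 3.8
   vertex 0.6 0.2 3.6
   vertex 0.6 5.6 4.2
  endloop
 endfacet
 facet normal 0.538 -0.820 -0.194
  outer loop
   vertex 3.0 2.2 1.8
   vertex 5.6 4.0 1.4
   vertex 0.6 0.2 3.6
  endloop
 endfacet
 facet normal 0.240 -0.527 -0.815
  outer loop
   vertex 3.0 2.2 1.8
   vertex 4.0 4.2 0.8
   vertex 5.6 4.0 1.4
  endloop
 endfacet
 facet normal 0.349 -0.823 -0.449
  outer loop
   vertex 1.2 1.0 2.6
   vertex 3.0 2.2 1.8
   vertex 0.6 0.2 3.6
  endloop
 endfacet
 facet normal -0.152 -0.380 -0.912
  outer loop
   vertex 1.2 1.0 2.6
   vertex 4.0 4.2 0.8
   vertex 3.0 2.2 1.8
  endloop
 endfacet
 facet normal -0.873 0.049 -0.485
  outer loop
   vertex 1.2 1.0 2.6
   vertex 0.6 0.2 3.6
   vertex 0.8 5.8 3.8
  endloop
 endfacet
 facet normal -0.641 0.136 -0.756
  outer loop
   vertex 1.2 1.0 2.6
   vertex 0.8 5.8 3.8
   vertex 4.0 4.2 0.8
  endloop
 endfacet
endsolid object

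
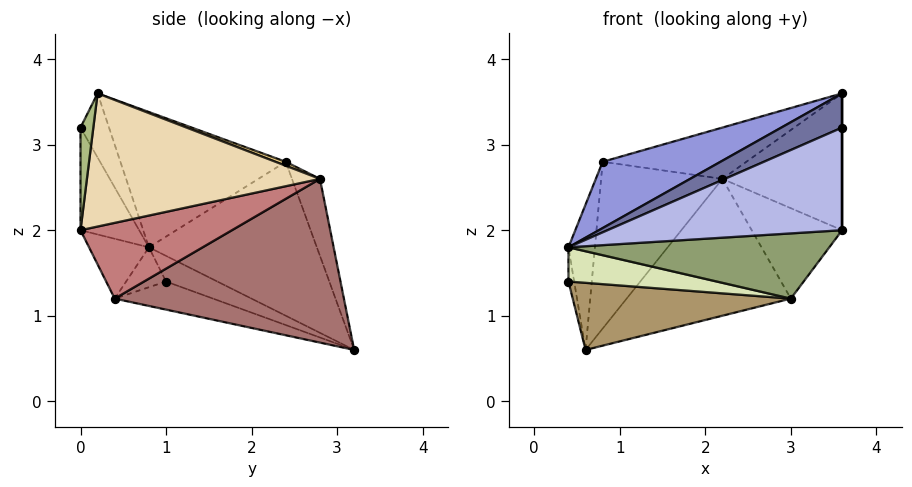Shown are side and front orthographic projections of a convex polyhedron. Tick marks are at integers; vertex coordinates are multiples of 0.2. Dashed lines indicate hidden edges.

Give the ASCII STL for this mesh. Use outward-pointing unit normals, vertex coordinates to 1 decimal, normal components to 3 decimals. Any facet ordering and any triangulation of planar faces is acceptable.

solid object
 facet normal -0.387 -0.825 0.412
  outer loop
   vertex 3.6 0.2 3.6
   vertex 0.4 0.8 1.8
   vertex 3.6 0.0 3.2
  endloop
 endfacet
 facet normal -0.977 0.154 0.145
  outer loop
   vertex 0.8 2.4 2.8
   vertex 0.6 3.2 0.6
   vertex 0.4 0.8 1.8
  endloop
 endfacet
 facet normal -0.508 -0.362 0.782
  outer loop
   vertex 0.8 2.4 2.8
   vertex 0.4 0.8 1.8
   vertex 3.6 0.2 3.6
  endloop
 endfacet
 facet normal -0.243 -0.970 0.000
  outer loop
   vertex 3.6 0.0 2.0
   vertex 3.6 0.0 3.2
   vertex 0.4 0.8 1.8
  endloop
 endfacet
 facet normal -0.213 -0.928 -0.304
  outer loop
   vertex 3.6 0.0 2.0
   vertex 0.4 0.8 1.8
   vertex 3.0 0.4 1.2
  endloop
 endfacet
 facet normal 1.000 0.000 0.000
  outer loop
   vertex 3.6 0.0 2.0
   vertex 3.6 0.2 3.6
   vertex 3.6 0.0 3.2
  endloop
 endfacet
 facet normal -0.992 0.110 0.055
  outer loop
   vertex 0.4 1.0 1.4
   vertex 0.4 0.8 1.8
   vertex 0.6 3.2 0.6
  endloop
 endfacet
 facet normal -0.234 -0.870 -0.435
  outer loop
   vertex 0.4 1.0 1.4
   vertex 3.0 0.4 1.2
   vertex 0.4 0.8 1.8
  endloop
 endfacet
 facet normal -0.147 -0.326 -0.934
  outer loop
   vertex 0.4 1.0 1.4
   vertex 0.6 3.2 0.6
   vertex 3.0 0.4 1.2
  endloop
 endfacet
 facet normal -0.211 0.912 0.351
  outer loop
   vertex 2.2 2.8 2.6
   vertex 0.6 3.2 0.6
   vertex 0.8 2.4 2.8
  endloop
 endfacet
 facet normal 0.027 0.371 0.928
  outer loop
   vertex 2.2 2.8 2.6
   vertex 0.8 2.4 2.8
   vertex 3.6 0.2 3.6
  endloop
 endfacet
 facet normal 0.888 0.456 -0.057
  outer loop
   vertex 2.2 2.8 2.6
   vertex 3.6 0.2 3.6
   vertex 3.6 0.0 2.0
  endloop
 endfacet
 facet normal 0.717 0.514 -0.471
  outer loop
   vertex 2.2 2.8 2.6
   vertex 3.0 0.4 1.2
   vertex 0.6 3.2 0.6
  endloop
 endfacet
 facet normal 0.801 0.478 -0.362
  outer loop
   vertex 2.2 2.8 2.6
   vertex 3.6 0.0 2.0
   vertex 3.0 0.4 1.2
  endloop
 endfacet
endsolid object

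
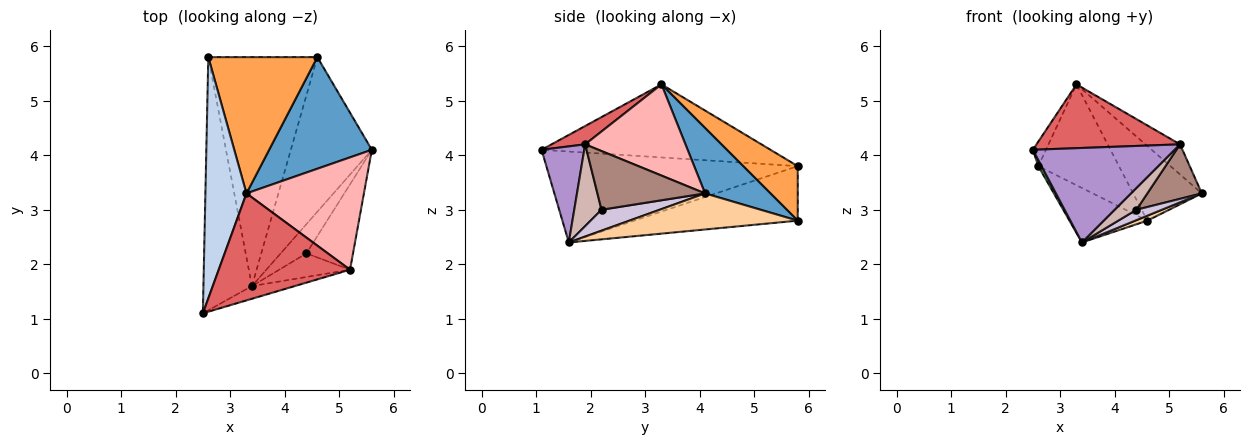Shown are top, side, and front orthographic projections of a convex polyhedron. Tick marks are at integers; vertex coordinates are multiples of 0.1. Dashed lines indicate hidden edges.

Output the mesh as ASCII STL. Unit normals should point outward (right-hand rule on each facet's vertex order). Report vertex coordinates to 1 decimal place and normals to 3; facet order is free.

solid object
 facet normal 0.468 0.491 0.735
  outer loop
   vertex 3.3 3.3 5.3
   vertex 5.6 4.1 3.3
   vertex 4.6 5.8 2.8
  endloop
 endfacet
 facet normal -0.871 0.050 0.489
  outer loop
   vertex 2.6 5.8 3.8
   vertex 2.5 1.1 4.1
   vertex 3.3 3.3 5.3
  endloop
 endfacet
 facet normal 0.373 0.552 0.746
  outer loop
   vertex 2.6 5.8 3.8
   vertex 3.3 3.3 5.3
   vertex 4.6 5.8 2.8
  endloop
 endfacet
 facet normal 0.407 -0.029 -0.913
  outer loop
   vertex 3.4 1.6 2.4
   vertex 4.6 5.8 2.8
   vertex 5.6 4.1 3.3
  endloop
 endfacet
 facet normal -0.882 -0.011 -0.470
  outer loop
   vertex 3.4 1.6 2.4
   vertex 2.5 1.1 4.1
   vertex 2.6 5.8 3.8
  endloop
 endfacet
 facet normal -0.437 0.208 -0.875
  outer loop
   vertex 3.4 1.6 2.4
   vertex 2.6 5.8 3.8
   vertex 4.6 5.8 2.8
  endloop
 endfacet
 facet normal 0.119 -0.508 0.853
  outer loop
   vertex 5.2 1.9 4.2
   vertex 3.3 3.3 5.3
   vertex 2.5 1.1 4.1
  endloop
 endfacet
 facet normal 0.600 0.207 0.773
  outer loop
   vertex 5.2 1.9 4.2
   vertex 5.6 4.1 3.3
   vertex 3.3 3.3 5.3
  endloop
 endfacet
 facet normal 0.286 -0.950 -0.128
  outer loop
   vertex 5.2 1.9 4.2
   vertex 2.5 1.1 4.1
   vertex 3.4 1.6 2.4
  endloop
 endfacet
 facet normal 0.608 -0.266 -0.748
  outer loop
   vertex 4.4 2.2 3.0
   vertex 3.4 1.6 2.4
   vertex 5.6 4.1 3.3
  endloop
 endfacet
 facet normal 0.728 -0.369 -0.578
  outer loop
   vertex 4.4 2.2 3.0
   vertex 5.6 4.1 3.3
   vertex 5.2 1.9 4.2
  endloop
 endfacet
 facet normal 0.647 -0.517 -0.560
  outer loop
   vertex 4.4 2.2 3.0
   vertex 5.2 1.9 4.2
   vertex 3.4 1.6 2.4
  endloop
 endfacet
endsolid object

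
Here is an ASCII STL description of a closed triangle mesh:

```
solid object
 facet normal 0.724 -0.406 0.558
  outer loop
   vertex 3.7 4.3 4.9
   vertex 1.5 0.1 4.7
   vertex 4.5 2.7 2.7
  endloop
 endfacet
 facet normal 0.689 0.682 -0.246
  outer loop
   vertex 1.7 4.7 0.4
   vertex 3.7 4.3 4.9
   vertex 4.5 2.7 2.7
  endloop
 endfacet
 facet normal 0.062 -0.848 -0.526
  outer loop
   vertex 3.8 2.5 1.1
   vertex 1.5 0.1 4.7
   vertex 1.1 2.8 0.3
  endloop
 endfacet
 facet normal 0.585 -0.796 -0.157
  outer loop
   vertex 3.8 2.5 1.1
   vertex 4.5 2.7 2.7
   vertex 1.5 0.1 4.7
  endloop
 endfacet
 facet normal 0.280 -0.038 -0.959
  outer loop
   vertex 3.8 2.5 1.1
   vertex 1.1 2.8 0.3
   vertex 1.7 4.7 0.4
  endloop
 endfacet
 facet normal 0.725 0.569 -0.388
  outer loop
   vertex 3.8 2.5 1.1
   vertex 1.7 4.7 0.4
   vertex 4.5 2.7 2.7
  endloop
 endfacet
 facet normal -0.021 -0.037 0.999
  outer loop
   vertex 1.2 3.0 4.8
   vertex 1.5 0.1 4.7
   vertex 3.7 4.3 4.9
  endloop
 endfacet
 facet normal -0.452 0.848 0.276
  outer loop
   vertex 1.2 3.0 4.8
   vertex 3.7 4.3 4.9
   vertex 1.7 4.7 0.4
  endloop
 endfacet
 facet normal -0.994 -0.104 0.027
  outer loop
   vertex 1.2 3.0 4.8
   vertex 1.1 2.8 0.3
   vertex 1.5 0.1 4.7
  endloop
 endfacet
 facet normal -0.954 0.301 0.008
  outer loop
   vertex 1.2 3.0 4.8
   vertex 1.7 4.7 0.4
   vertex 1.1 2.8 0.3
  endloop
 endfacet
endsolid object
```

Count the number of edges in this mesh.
15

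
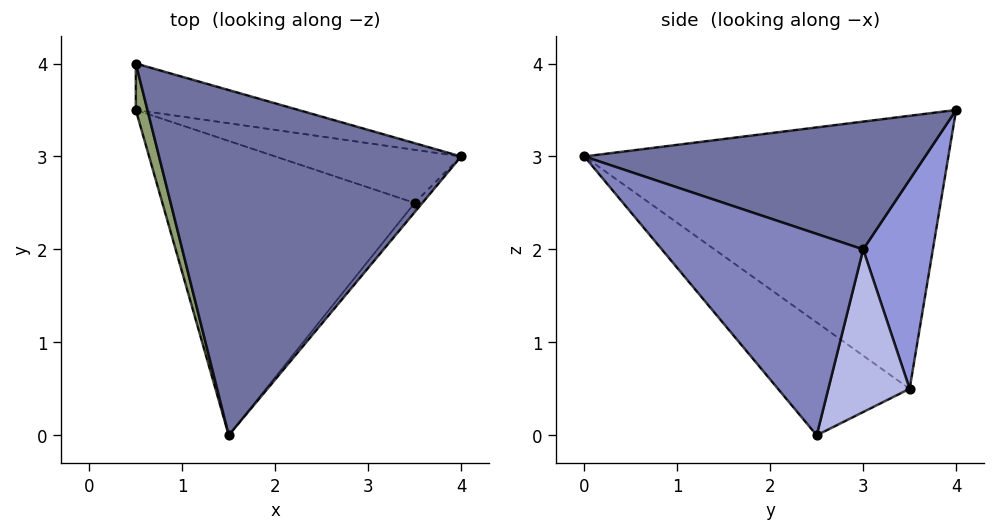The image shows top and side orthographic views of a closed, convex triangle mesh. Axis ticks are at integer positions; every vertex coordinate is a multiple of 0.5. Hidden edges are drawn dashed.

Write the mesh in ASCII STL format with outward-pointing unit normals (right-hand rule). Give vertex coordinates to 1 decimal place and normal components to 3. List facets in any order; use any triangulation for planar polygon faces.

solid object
 facet normal 0.390 -0.018 0.921
  outer loop
   vertex 1.5 0.0 3.0
   vertex 4.0 3.0 2.0
   vertex 0.5 4.0 3.5
  endloop
 endfacet
 facet normal 0.763 -0.646 -0.029
  outer loop
   vertex 3.5 2.5 0.0
   vertex 4.0 3.0 2.0
   vertex 1.5 0.0 3.0
  endloop
 endfacet
 facet normal 0.207 0.965 -0.161
  outer loop
   vertex 0.5 3.5 0.5
   vertex 0.5 4.0 3.5
   vertex 4.0 3.0 2.0
  endloop
 endfacet
 facet normal 0.258 0.920 -0.294
  outer loop
   vertex 0.5 3.5 0.5
   vertex 4.0 3.0 2.0
   vertex 3.5 2.5 0.0
  endloop
 endfacet
 facet normal -0.968 -0.247 0.041
  outer loop
   vertex 0.5 3.5 0.5
   vertex 1.5 0.0 3.0
   vertex 0.5 4.0 3.5
  endloop
 endfacet
 facet normal -0.324 -0.609 -0.724
  outer loop
   vertex 0.5 3.5 0.5
   vertex 3.5 2.5 0.0
   vertex 1.5 0.0 3.0
  endloop
 endfacet
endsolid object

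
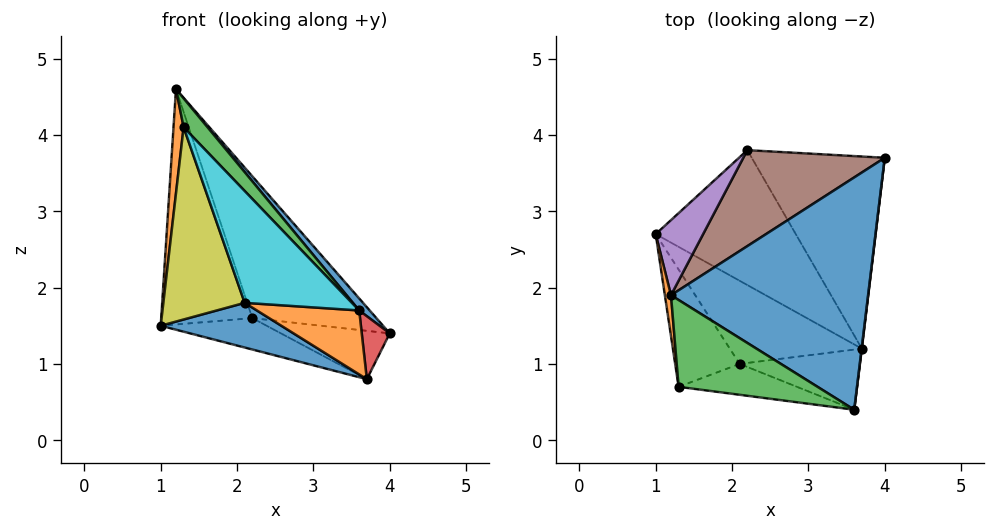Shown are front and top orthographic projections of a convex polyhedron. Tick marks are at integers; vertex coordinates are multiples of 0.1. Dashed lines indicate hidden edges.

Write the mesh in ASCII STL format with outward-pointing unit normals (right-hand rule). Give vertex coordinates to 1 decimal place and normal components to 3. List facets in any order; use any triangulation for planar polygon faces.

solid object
 facet normal 0.761 -0.033 0.647
  outer loop
   vertex 1.2 1.9 4.6
   vertex 3.6 0.4 1.7
   vertex 4.0 3.7 1.4
  endloop
 endfacet
 facet normal -0.994 -0.099 0.039
  outer loop
   vertex 1.3 0.7 4.1
   vertex 1.2 1.9 4.6
   vertex 1.0 2.7 1.5
  endloop
 endfacet
 facet normal 0.688 -0.229 0.688
  outer loop
   vertex 1.3 0.7 4.1
   vertex 3.6 0.4 1.7
   vertex 1.2 1.9 4.6
  endloop
 endfacet
 facet normal 0.993 -0.120 0.004
  outer loop
   vertex 3.7 1.2 0.8
   vertex 4.0 3.7 1.4
   vertex 3.6 0.4 1.7
  endloop
 endfacet
 facet normal -0.668 0.709 0.226
  outer loop
   vertex 2.2 3.8 1.6
   vertex 1.0 2.7 1.5
   vertex 1.2 1.9 4.6
  endloop
 endfacet
 facet normal 0.108 0.823 0.557
  outer loop
   vertex 2.2 3.8 1.6
   vertex 1.2 1.9 4.6
   vertex 4.0 3.7 1.4
  endloop
 endfacet
 facet normal -0.126 0.225 -0.966
  outer loop
   vertex 2.2 3.8 1.6
   vertex 3.7 1.2 0.8
   vertex 1.0 2.7 1.5
  endloop
 endfacet
 facet normal -0.094 0.243 -0.965
  outer loop
   vertex 2.2 3.8 1.6
   vertex 4.0 3.7 1.4
   vertex 3.7 1.2 0.8
  endloop
 endfacet
 facet normal -0.762 -0.553 -0.337
  outer loop
   vertex 2.1 1.0 1.8
   vertex 1.3 0.7 4.1
   vertex 1.0 2.7 1.5
  endloop
 endfacet
 facet normal -0.374 -0.894 -0.247
  outer loop
   vertex 2.1 1.0 1.8
   vertex 3.6 0.4 1.7
   vertex 1.3 0.7 4.1
  endloop
 endfacet
 facet normal -0.441 -0.425 -0.791
  outer loop
   vertex 2.1 1.0 1.8
   vertex 1.0 2.7 1.5
   vertex 3.7 1.2 0.8
  endloop
 endfacet
 facet normal -0.319 -0.690 -0.649
  outer loop
   vertex 2.1 1.0 1.8
   vertex 3.7 1.2 0.8
   vertex 3.6 0.4 1.7
  endloop
 endfacet
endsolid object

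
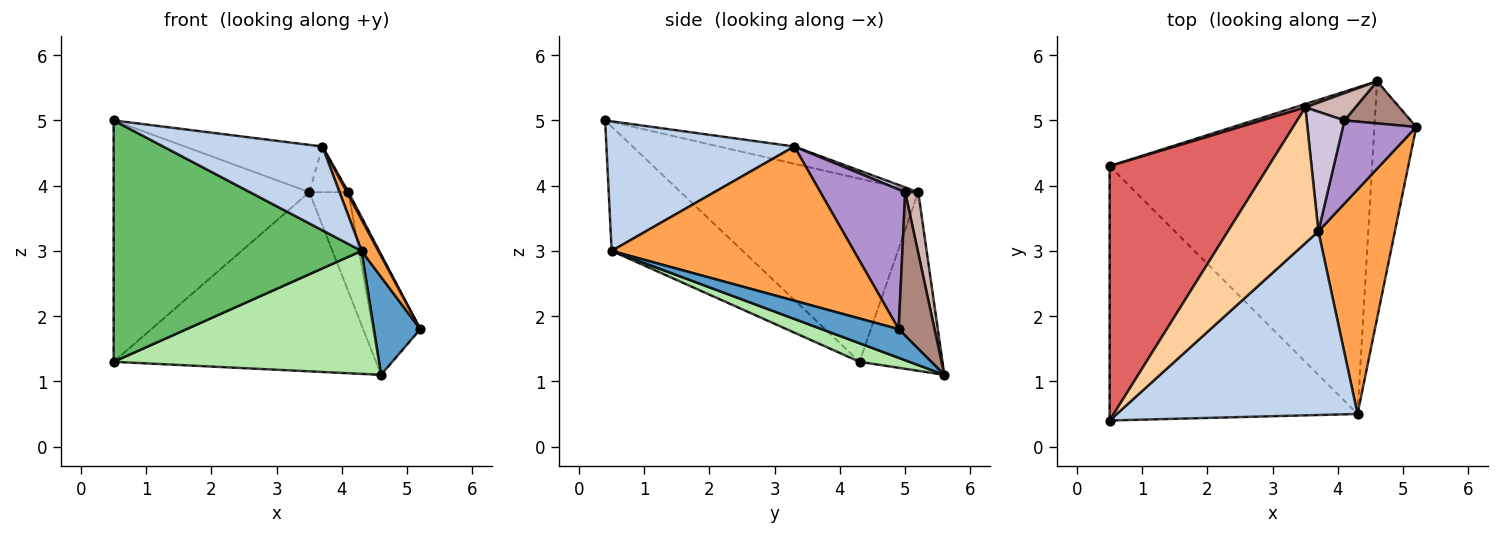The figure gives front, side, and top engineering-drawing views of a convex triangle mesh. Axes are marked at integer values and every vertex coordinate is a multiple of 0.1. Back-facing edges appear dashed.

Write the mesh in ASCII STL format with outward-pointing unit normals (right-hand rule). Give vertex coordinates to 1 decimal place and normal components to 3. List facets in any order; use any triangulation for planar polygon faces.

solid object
 facet normal 0.535 -0.322 -0.781
  outer loop
   vertex 4.3 0.5 3.0
   vertex 4.6 5.6 1.1
   vertex 5.2 4.9 1.8
  endloop
 endfacet
 facet normal 0.440 -0.373 0.817
  outer loop
   vertex 4.3 0.5 3.0
   vertex 3.7 3.3 4.6
   vertex 0.5 0.4 5.0
  endloop
 endfacet
 facet normal 0.894 -0.062 0.444
  outer loop
   vertex 4.3 0.5 3.0
   vertex 5.2 4.9 1.8
   vertex 3.7 3.3 4.6
  endloop
 endfacet
 facet normal -0.177 0.324 0.929
  outer loop
   vertex 3.5 5.2 3.9
   vertex 0.5 0.4 5.0
   vertex 3.7 3.3 4.6
  endloop
 endfacet
 facet normal -0.342 -0.647 -0.682
  outer loop
   vertex 0.5 4.3 1.3
   vertex 4.3 0.5 3.0
   vertex 0.5 0.4 5.0
  endloop
 endfacet
 facet normal 0.066 -0.352 -0.934
  outer loop
   vertex 0.5 4.3 1.3
   vertex 4.6 5.6 1.1
   vertex 4.3 0.5 3.0
  endloop
 endfacet
 facet normal -0.641 0.528 0.557
  outer loop
   vertex 0.5 4.3 1.3
   vertex 0.5 0.4 5.0
   vertex 3.5 5.2 3.9
  endloop
 endfacet
 facet normal -0.301 0.953 0.018
  outer loop
   vertex 0.5 4.3 1.3
   vertex 3.5 5.2 3.9
   vertex 4.6 5.6 1.1
  endloop
 endfacet
 facet normal 0.885 -0.017 0.465
  outer loop
   vertex 4.1 5.0 3.9
   vertex 3.7 3.3 4.6
   vertex 5.2 4.9 1.8
  endloop
 endfacet
 facet normal 0.118 0.354 0.928
  outer loop
   vertex 4.1 5.0 3.9
   vertex 3.5 5.2 3.9
   vertex 3.7 3.3 4.6
  endloop
 endfacet
 facet normal 0.582 0.767 0.268
  outer loop
   vertex 4.1 5.0 3.9
   vertex 5.2 4.9 1.8
   vertex 4.6 5.6 1.1
  endloop
 endfacet
 facet normal 0.306 0.918 0.251
  outer loop
   vertex 4.1 5.0 3.9
   vertex 4.6 5.6 1.1
   vertex 3.5 5.2 3.9
  endloop
 endfacet
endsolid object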